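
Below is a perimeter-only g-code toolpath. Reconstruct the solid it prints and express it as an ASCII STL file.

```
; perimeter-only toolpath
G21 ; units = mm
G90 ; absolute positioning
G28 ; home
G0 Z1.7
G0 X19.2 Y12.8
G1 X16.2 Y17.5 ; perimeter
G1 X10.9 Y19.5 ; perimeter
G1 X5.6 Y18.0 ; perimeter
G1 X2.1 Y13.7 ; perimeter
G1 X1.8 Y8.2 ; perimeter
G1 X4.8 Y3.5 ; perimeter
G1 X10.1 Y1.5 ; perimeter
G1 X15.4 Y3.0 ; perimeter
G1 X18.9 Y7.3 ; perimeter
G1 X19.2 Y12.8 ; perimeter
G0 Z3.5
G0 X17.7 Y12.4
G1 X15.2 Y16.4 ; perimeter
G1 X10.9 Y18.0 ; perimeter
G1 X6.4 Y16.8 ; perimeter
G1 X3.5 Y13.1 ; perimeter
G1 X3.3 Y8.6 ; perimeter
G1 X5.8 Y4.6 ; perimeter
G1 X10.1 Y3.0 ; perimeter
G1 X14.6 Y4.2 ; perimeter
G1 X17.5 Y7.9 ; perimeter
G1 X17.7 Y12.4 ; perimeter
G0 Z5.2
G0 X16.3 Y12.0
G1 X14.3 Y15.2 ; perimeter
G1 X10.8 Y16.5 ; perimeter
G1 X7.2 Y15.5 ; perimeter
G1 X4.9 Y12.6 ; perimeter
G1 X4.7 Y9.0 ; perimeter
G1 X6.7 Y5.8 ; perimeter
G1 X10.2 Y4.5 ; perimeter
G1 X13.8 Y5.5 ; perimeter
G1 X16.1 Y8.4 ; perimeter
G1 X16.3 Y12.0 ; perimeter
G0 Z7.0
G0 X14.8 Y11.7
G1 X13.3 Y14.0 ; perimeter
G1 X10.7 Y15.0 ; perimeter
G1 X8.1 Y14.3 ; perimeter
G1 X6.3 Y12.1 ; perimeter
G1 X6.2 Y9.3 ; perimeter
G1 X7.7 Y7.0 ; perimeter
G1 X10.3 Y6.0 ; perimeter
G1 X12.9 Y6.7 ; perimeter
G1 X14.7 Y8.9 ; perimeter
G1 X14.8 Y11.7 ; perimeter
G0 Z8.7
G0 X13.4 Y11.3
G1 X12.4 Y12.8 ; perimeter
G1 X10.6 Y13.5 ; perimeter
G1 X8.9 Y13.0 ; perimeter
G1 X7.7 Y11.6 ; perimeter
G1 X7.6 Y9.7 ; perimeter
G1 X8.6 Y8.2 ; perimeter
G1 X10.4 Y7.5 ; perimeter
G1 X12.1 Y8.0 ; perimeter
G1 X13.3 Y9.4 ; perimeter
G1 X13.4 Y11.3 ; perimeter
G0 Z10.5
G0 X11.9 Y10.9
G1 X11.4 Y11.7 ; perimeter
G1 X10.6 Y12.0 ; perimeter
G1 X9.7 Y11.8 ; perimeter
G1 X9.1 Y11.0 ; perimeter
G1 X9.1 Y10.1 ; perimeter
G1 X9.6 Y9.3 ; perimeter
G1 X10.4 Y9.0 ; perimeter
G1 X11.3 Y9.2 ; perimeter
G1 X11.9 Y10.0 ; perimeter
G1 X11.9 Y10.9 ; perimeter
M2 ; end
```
solid part
  facet normal 0.0000 0.0000 -1.0000
    outer loop
      vertex 11.0 21.0 0.0
      vertex 17.1 18.7 0.0
      vertex 20.6 13.2 0.0
    endloop
  endfacet
  facet normal 0.0000 0.0000 -1.0000
    outer loop
      vertex 4.8 19.3 0.0
      vertex 11.0 21.0 0.0
      vertex 20.6 13.2 0.0
    endloop
  endfacet
  facet normal 0.0000 0.0000 -1.0000
    outer loop
      vertex 0.7 14.2 0.0
      vertex 4.8 19.3 0.0
      vertex 20.6 13.2 0.0
    endloop
  endfacet
  facet normal 0.0000 0.0000 -1.0000
    outer loop
      vertex 0.4 7.8 0.0
      vertex 0.7 14.2 0.0
      vertex 20.6 13.2 0.0
    endloop
  endfacet
  facet normal 0.0000 0.0000 -1.0000
    outer loop
      vertex 3.9 2.3 0.0
      vertex 0.4 7.8 0.0
      vertex 20.6 13.2 0.0
    endloop
  endfacet
  facet normal 0.0000 0.0000 -1.0000
    outer loop
      vertex 10.0 0.0 0.0
      vertex 3.9 2.3 0.0
      vertex 20.6 13.2 0.0
    endloop
  endfacet
  facet normal 0.0000 0.0000 -1.0000
    outer loop
      vertex 16.2 1.7 0.0
      vertex 10.0 0.0 0.0
      vertex 20.6 13.2 0.0
    endloop
  endfacet
  facet normal 0.0000 0.0000 -1.0000
    outer loop
      vertex 20.3 6.8 0.0
      vertex 16.2 1.7 0.0
      vertex 20.6 13.2 0.0
    endloop
  endfacet
  facet normal 0.6533 0.4157 0.6328
    outer loop
      vertex 20.6 13.2 0.0
      vertex 17.1 18.7 0.0
      vertex 10.5 10.5 12.2
    endloop
  endfacet
  facet normal 0.2728 0.7236 0.6340
    outer loop
      vertex 17.1 18.7 0.0
      vertex 11.0 21.0 0.0
      vertex 10.5 10.5 12.2
    endloop
  endfacet
  facet normal -0.2046 0.7460 0.6337
    outer loop
      vertex 11.0 21.0 0.0
      vertex 4.8 19.3 0.0
      vertex 10.5 10.5 12.2
    endloop
  endfacet
  facet normal -0.6038 0.4854 0.6323
    outer loop
      vertex 4.8 19.3 0.0
      vertex 0.7 14.2 0.0
      vertex 10.5 10.5 12.2
    endloop
  endfacet
  facet normal -0.7737 0.0363 0.6325
    outer loop
      vertex 0.7 14.2 0.0
      vertex 0.4 7.8 0.0
      vertex 10.5 10.5 12.2
    endloop
  endfacet
  facet normal -0.6533 -0.4157 0.6328
    outer loop
      vertex 0.4 7.8 0.0
      vertex 3.9 2.3 0.0
      vertex 10.5 10.5 12.2
    endloop
  endfacet
  facet normal -0.2728 -0.7236 0.6340
    outer loop
      vertex 3.9 2.3 0.0
      vertex 10.0 0.0 0.0
      vertex 10.5 10.5 12.2
    endloop
  endfacet
  facet normal 0.2046 -0.7460 0.6337
    outer loop
      vertex 10.0 0.0 0.0
      vertex 16.2 1.7 0.0
      vertex 10.5 10.5 12.2
    endloop
  endfacet
  facet normal 0.6038 -0.4854 0.6323
    outer loop
      vertex 16.2 1.7 0.0
      vertex 20.3 6.8 0.0
      vertex 10.5 10.5 12.2
    endloop
  endfacet
  facet normal 0.7737 -0.0363 0.6325
    outer loop
      vertex 20.3 6.8 0.0
      vertex 20.6 13.2 0.0
      vertex 10.5 10.5 12.2
    endloop
  endfacet
endsolid part

The G0 Z moves step by Δz≈1.7 mm. The G1 loops shrink linearly with z, so the solid tapers from its base footprint up to z≈12.2. Closing with a flat bottom cap and the tapered top and triangulating gives 18 facets — a regular 10-sided pyramid, base circumscribed radius ≈ 10.5 mm, apex at z ≈ 12.2 mm.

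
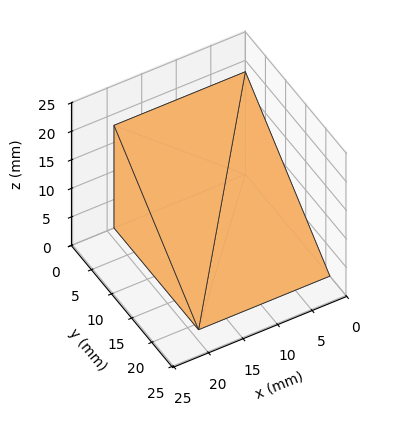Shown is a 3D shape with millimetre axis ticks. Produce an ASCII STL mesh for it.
Reading the render: the shape is a wedge (ramp): 19 × 21 mm base, rising to 18 mm along the y=0 edge and sloping linearly to z=0 at y=21 (dimensions read to the nearest mm from the axis ticks). For the STL, each face is triangulated and given an outward normal.

solid part
  facet normal 0.0000 0.0000 -1.0000
    outer loop
      vertex 19.0 21.0 0.0
      vertex 19.0 0.0 0.0
      vertex 0.0 0.0 0.0
    endloop
  endfacet
  facet normal 0.0000 0.0000 -1.0000
    outer loop
      vertex 0.0 21.0 0.0
      vertex 19.0 21.0 0.0
      vertex 0.0 0.0 0.0
    endloop
  endfacet
  facet normal 0.0000 -1.0000 0.0000
    outer loop
      vertex 0.0 0.0 0.0
      vertex 19.0 0.0 0.0
      vertex 19.0 0.0 18.0
    endloop
  endfacet
  facet normal 0.0000 -1.0000 0.0000
    outer loop
      vertex 0.0 0.0 0.0
      vertex 19.0 0.0 18.0
      vertex 0.0 0.0 18.0
    endloop
  endfacet
  facet normal 0.0000 0.6508 0.7593
    outer loop
      vertex 0.0 0.0 18.0
      vertex 19.0 0.0 18.0
      vertex 19.0 21.0 0.0
    endloop
  endfacet
  facet normal 0.0000 0.6508 0.7593
    outer loop
      vertex 0.0 0.0 18.0
      vertex 19.0 21.0 0.0
      vertex 0.0 21.0 0.0
    endloop
  endfacet
  facet normal -1.0000 0.0000 0.0000
    outer loop
      vertex 0.0 0.0 18.0
      vertex 0.0 21.0 0.0
      vertex 0.0 0.0 0.0
    endloop
  endfacet
  facet normal 1.0000 0.0000 0.0000
    outer loop
      vertex 19.0 0.0 0.0
      vertex 19.0 21.0 0.0
      vertex 19.0 0.0 18.0
    endloop
  endfacet
endsolid part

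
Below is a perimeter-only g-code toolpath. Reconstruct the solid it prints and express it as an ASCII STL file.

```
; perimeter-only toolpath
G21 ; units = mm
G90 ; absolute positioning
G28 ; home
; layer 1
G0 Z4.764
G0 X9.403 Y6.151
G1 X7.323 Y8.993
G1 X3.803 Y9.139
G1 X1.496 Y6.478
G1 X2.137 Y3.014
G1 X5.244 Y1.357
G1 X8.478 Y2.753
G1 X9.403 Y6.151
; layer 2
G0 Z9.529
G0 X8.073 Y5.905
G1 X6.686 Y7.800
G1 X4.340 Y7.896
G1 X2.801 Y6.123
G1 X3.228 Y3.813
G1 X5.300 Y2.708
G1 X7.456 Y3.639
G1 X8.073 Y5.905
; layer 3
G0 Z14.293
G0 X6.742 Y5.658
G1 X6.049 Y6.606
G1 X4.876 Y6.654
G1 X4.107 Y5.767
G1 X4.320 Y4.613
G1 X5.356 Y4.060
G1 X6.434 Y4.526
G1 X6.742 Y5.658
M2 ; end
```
solid part
  facet normal 0.0000 0.0000 -1.0000
    outer loop
      vertex 3.267 10.381 0.000
      vertex 7.960 10.187 0.000
      vertex 10.734 6.397 0.000
    endloop
  endfacet
  facet normal 0.0000 0.0000 -1.0000
    outer loop
      vertex 0.190 6.833 0.000
      vertex 3.267 10.381 0.000
      vertex 10.734 6.397 0.000
    endloop
  endfacet
  facet normal 0.0000 0.0000 -1.0000
    outer loop
      vertex 1.045 2.215 0.000
      vertex 0.190 6.833 0.000
      vertex 10.734 6.397 0.000
    endloop
  endfacet
  facet normal 0.0000 0.0000 -1.0000
    outer loop
      vertex 5.188 0.005 0.000
      vertex 1.045 2.215 0.000
      vertex 10.734 6.397 0.000
    endloop
  endfacet
  facet normal 0.0000 0.0000 -1.0000
    outer loop
      vertex 9.500 1.866 0.000
      vertex 5.188 0.005 0.000
      vertex 10.734 6.397 0.000
    endloop
  endfacet
  facet normal 0.7818 0.5722 0.2479
    outer loop
      vertex 10.734 6.397 0.000
      vertex 7.960 10.187 0.000
      vertex 5.412 5.412 19.058
    endloop
  endfacet
  facet normal 0.0400 0.9680 0.2479
    outer loop
      vertex 7.960 10.187 0.000
      vertex 3.267 10.381 0.000
      vertex 5.412 5.412 19.058
    endloop
  endfacet
  facet normal -0.7319 0.6347 0.2479
    outer loop
      vertex 3.267 10.381 0.000
      vertex 0.190 6.833 0.000
      vertex 5.412 5.412 19.058
    endloop
  endfacet
  facet normal -0.9526 -0.1764 0.2479
    outer loop
      vertex 0.190 6.833 0.000
      vertex 1.045 2.215 0.000
      vertex 5.412 5.412 19.058
    endloop
  endfacet
  facet normal -0.4560 -0.8548 0.2479
    outer loop
      vertex 1.045 2.215 0.000
      vertex 5.188 0.005 0.000
      vertex 5.412 5.412 19.058
    endloop
  endfacet
  facet normal 0.3839 -0.8895 0.2478
    outer loop
      vertex 5.188 0.005 0.000
      vertex 9.500 1.866 0.000
      vertex 5.412 5.412 19.058
    endloop
  endfacet
  facet normal 0.9347 -0.2546 0.2479
    outer loop
      vertex 9.500 1.866 0.000
      vertex 10.734 6.397 0.000
      vertex 5.412 5.412 19.058
    endloop
  endfacet
endsolid part

The G0 Z moves step by Δz≈4.764 mm. The G1 loops shrink linearly with z, so the solid tapers from its base footprint up to z≈19.1. Closing with a flat bottom cap and the tapered top and triangulating gives 12 facets — a regular 7-sided pyramid, base circumscribed radius ≈ 5.41 mm, apex at z ≈ 19.1 mm.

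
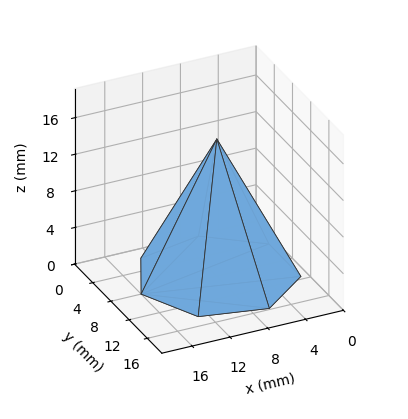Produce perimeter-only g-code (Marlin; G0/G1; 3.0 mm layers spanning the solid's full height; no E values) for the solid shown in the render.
Reading the render: the shape is a regular 7-sided pyramid, base circumscribed radius ≈ 8 mm, apex at z ≈ 15 mm (dimensions read to the nearest mm from the axis ticks). For the g-code, the solid's height is divided into equal slices at the stated Δz and each level perimeter traced with G1 moves after a G0 lift.

; perimeter-only toolpath
G21 ; units = mm
G90 ; absolute positioning
G28 ; home
; layer 1
G0 Z3.0
G0 X14.4 Y8.0
G1 X12.0 Y13.0
G1 X6.6 Y14.2
G1 X2.2 Y10.8
G1 X2.2 Y5.2
G1 X6.6 Y1.8
G1 X12.0 Y3.0
G1 X14.4 Y8.0
; layer 2
G0 Z6.0
G0 X12.8 Y8.0
G1 X11.0 Y11.8
G1 X6.9 Y12.7
G1 X3.7 Y10.1
G1 X3.7 Y5.9
G1 X6.9 Y3.3
G1 X11.0 Y4.2
G1 X12.8 Y8.0
; layer 3
G0 Z9.0
G0 X11.2 Y8.0
G1 X10.0 Y10.5
G1 X7.3 Y11.1
G1 X5.1 Y9.4
G1 X5.1 Y6.6
G1 X7.3 Y4.9
G1 X10.0 Y5.5
G1 X11.2 Y8.0
; layer 4
G0 Z12.0
G0 X9.6 Y8.0
G1 X9.0 Y9.3
G1 X7.6 Y9.6
G1 X6.6 Y8.7
G1 X6.6 Y7.3
G1 X7.6 Y6.4
G1 X9.0 Y6.7
G1 X9.6 Y8.0
M2 ; end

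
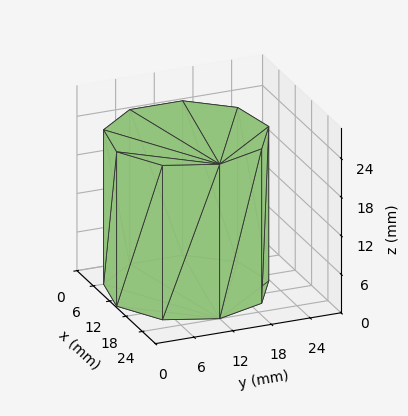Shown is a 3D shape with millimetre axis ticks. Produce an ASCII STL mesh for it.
Reading the render: the shape is a regular 9-sided prism (a cylinder approximated with 9 flat sides), circumscribed radius ≈ 12 mm, height ≈ 24 mm (dimensions read to the nearest mm from the axis ticks). For the STL, each face is triangulated and given an outward normal.

solid part
  facet normal 0.0000 0.0000 -1.0000
    outer loop
      vertex 14.1 23.8 0.0
      vertex 21.2 19.7 0.0
      vertex 24.0 12.0 0.0
    endloop
  endfacet
  facet normal 0.0000 0.0000 -1.0000
    outer loop
      vertex 6.0 22.4 0.0
      vertex 14.1 23.8 0.0
      vertex 24.0 12.0 0.0
    endloop
  endfacet
  facet normal 0.0000 0.0000 -1.0000
    outer loop
      vertex 0.7 16.1 0.0
      vertex 6.0 22.4 0.0
      vertex 24.0 12.0 0.0
    endloop
  endfacet
  facet normal 0.0000 0.0000 -1.0000
    outer loop
      vertex 0.7 7.9 0.0
      vertex 0.7 16.1 0.0
      vertex 24.0 12.0 0.0
    endloop
  endfacet
  facet normal 0.0000 0.0000 -1.0000
    outer loop
      vertex 6.0 1.6 0.0
      vertex 0.7 7.9 0.0
      vertex 24.0 12.0 0.0
    endloop
  endfacet
  facet normal 0.0000 0.0000 -1.0000
    outer loop
      vertex 14.1 0.2 0.0
      vertex 6.0 1.6 0.0
      vertex 24.0 12.0 0.0
    endloop
  endfacet
  facet normal 0.0000 0.0000 -1.0000
    outer loop
      vertex 21.2 4.3 0.0
      vertex 14.1 0.2 0.0
      vertex 24.0 12.0 0.0
    endloop
  endfacet
  facet normal 0.0000 0.0000 1.0000
    outer loop
      vertex 24.0 12.0 24.0
      vertex 21.2 19.7 24.0
      vertex 14.1 23.8 24.0
    endloop
  endfacet
  facet normal 0.0000 0.0000 1.0000
    outer loop
      vertex 24.0 12.0 24.0
      vertex 14.1 23.8 24.0
      vertex 6.0 22.4 24.0
    endloop
  endfacet
  facet normal 0.0000 0.0000 1.0000
    outer loop
      vertex 24.0 12.0 24.0
      vertex 6.0 22.4 24.0
      vertex 0.7 16.1 24.0
    endloop
  endfacet
  facet normal 0.0000 0.0000 1.0000
    outer loop
      vertex 24.0 12.0 24.0
      vertex 0.7 16.1 24.0
      vertex 0.7 7.9 24.0
    endloop
  endfacet
  facet normal 0.0000 0.0000 1.0000
    outer loop
      vertex 24.0 12.0 24.0
      vertex 0.7 7.9 24.0
      vertex 6.0 1.6 24.0
    endloop
  endfacet
  facet normal 0.0000 0.0000 1.0000
    outer loop
      vertex 24.0 12.0 24.0
      vertex 6.0 1.6 24.0
      vertex 14.1 0.2 24.0
    endloop
  endfacet
  facet normal 0.0000 0.0000 1.0000
    outer loop
      vertex 24.0 12.0 24.0
      vertex 14.1 0.2 24.0
      vertex 21.2 4.3 24.0
    endloop
  endfacet
  facet normal 0.9398 0.3417 0.0000
    outer loop
      vertex 24.0 12.0 0.0
      vertex 21.2 19.7 0.0
      vertex 21.2 19.7 24.0
    endloop
  endfacet
  facet normal 0.9398 0.3417 0.0000
    outer loop
      vertex 24.0 12.0 0.0
      vertex 21.2 19.7 24.0
      vertex 24.0 12.0 24.0
    endloop
  endfacet
  facet normal 0.5001 0.8660 0.0000
    outer loop
      vertex 21.2 19.7 0.0
      vertex 14.1 23.8 0.0
      vertex 14.1 23.8 24.0
    endloop
  endfacet
  facet normal 0.5001 0.8660 0.0000
    outer loop
      vertex 21.2 19.7 0.0
      vertex 14.1 23.8 24.0
      vertex 21.2 19.7 24.0
    endloop
  endfacet
  facet normal -0.1703 0.9854 0.0000
    outer loop
      vertex 14.1 23.8 0.0
      vertex 6.0 22.4 0.0
      vertex 6.0 22.4 24.0
    endloop
  endfacet
  facet normal -0.1703 0.9854 0.0000
    outer loop
      vertex 14.1 23.8 0.0
      vertex 6.0 22.4 24.0
      vertex 14.1 23.8 24.0
    endloop
  endfacet
  facet normal -0.7652 0.6438 0.0000
    outer loop
      vertex 6.0 22.4 0.0
      vertex 0.7 16.1 0.0
      vertex 0.7 16.1 24.0
    endloop
  endfacet
  facet normal -0.7652 0.6438 0.0000
    outer loop
      vertex 6.0 22.4 0.0
      vertex 0.7 16.1 24.0
      vertex 6.0 22.4 24.0
    endloop
  endfacet
  facet normal -1.0000 0.0000 0.0000
    outer loop
      vertex 0.7 16.1 0.0
      vertex 0.7 7.9 0.0
      vertex 0.7 7.9 24.0
    endloop
  endfacet
  facet normal -1.0000 0.0000 0.0000
    outer loop
      vertex 0.7 16.1 0.0
      vertex 0.7 7.9 24.0
      vertex 0.7 16.1 24.0
    endloop
  endfacet
  facet normal -0.7652 -0.6438 0.0000
    outer loop
      vertex 0.7 7.9 0.0
      vertex 6.0 1.6 0.0
      vertex 6.0 1.6 24.0
    endloop
  endfacet
  facet normal -0.7652 -0.6438 0.0000
    outer loop
      vertex 0.7 7.9 0.0
      vertex 6.0 1.6 24.0
      vertex 0.7 7.9 24.0
    endloop
  endfacet
  facet normal -0.1703 -0.9854 0.0000
    outer loop
      vertex 6.0 1.6 0.0
      vertex 14.1 0.2 0.0
      vertex 14.1 0.2 24.0
    endloop
  endfacet
  facet normal -0.1703 -0.9854 0.0000
    outer loop
      vertex 6.0 1.6 0.0
      vertex 14.1 0.2 24.0
      vertex 6.0 1.6 24.0
    endloop
  endfacet
  facet normal 0.5001 -0.8660 0.0000
    outer loop
      vertex 14.1 0.2 0.0
      vertex 21.2 4.3 0.0
      vertex 21.2 4.3 24.0
    endloop
  endfacet
  facet normal 0.5001 -0.8660 0.0000
    outer loop
      vertex 14.1 0.2 0.0
      vertex 21.2 4.3 24.0
      vertex 14.1 0.2 24.0
    endloop
  endfacet
  facet normal 0.9398 -0.3417 0.0000
    outer loop
      vertex 21.2 4.3 0.0
      vertex 24.0 12.0 0.0
      vertex 24.0 12.0 24.0
    endloop
  endfacet
  facet normal 0.9398 -0.3417 0.0000
    outer loop
      vertex 21.2 4.3 0.0
      vertex 24.0 12.0 24.0
      vertex 21.2 4.3 24.0
    endloop
  endfacet
endsolid part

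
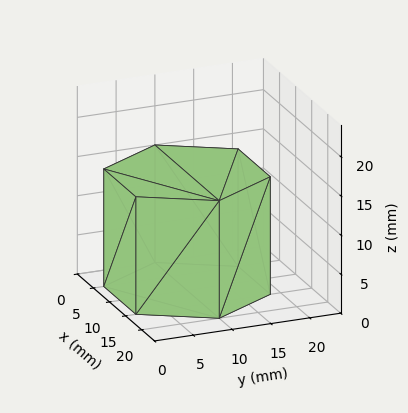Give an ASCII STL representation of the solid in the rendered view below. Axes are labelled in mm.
Reading the render: the shape is a regular 6-sided prism (a cylinder approximated with 6 flat sides), circumscribed radius ≈ 10 mm, height ≈ 15 mm (dimensions read to the nearest mm from the axis ticks). For the STL, each face is triangulated and given an outward normal.

solid part
  facet normal 0.0000 0.0000 -1.0000
    outer loop
      vertex 5.00 18.66 0.00
      vertex 15.00 18.66 0.00
      vertex 20.00 10.00 0.00
    endloop
  endfacet
  facet normal 0.0000 0.0000 -1.0000
    outer loop
      vertex 0.00 10.00 0.00
      vertex 5.00 18.66 0.00
      vertex 20.00 10.00 0.00
    endloop
  endfacet
  facet normal 0.0000 0.0000 -1.0000
    outer loop
      vertex 5.00 1.34 0.00
      vertex 0.00 10.00 0.00
      vertex 20.00 10.00 0.00
    endloop
  endfacet
  facet normal 0.0000 0.0000 -1.0000
    outer loop
      vertex 15.00 1.34 0.00
      vertex 5.00 1.34 0.00
      vertex 20.00 10.00 0.00
    endloop
  endfacet
  facet normal 0.0000 0.0000 1.0000
    outer loop
      vertex 20.00 10.00 15.00
      vertex 15.00 18.66 15.00
      vertex 5.00 18.66 15.00
    endloop
  endfacet
  facet normal 0.0000 0.0000 1.0000
    outer loop
      vertex 20.00 10.00 15.00
      vertex 5.00 18.66 15.00
      vertex 0.00 10.00 15.00
    endloop
  endfacet
  facet normal 0.0000 0.0000 1.0000
    outer loop
      vertex 20.00 10.00 15.00
      vertex 0.00 10.00 15.00
      vertex 5.00 1.34 15.00
    endloop
  endfacet
  facet normal 0.0000 0.0000 1.0000
    outer loop
      vertex 20.00 10.00 15.00
      vertex 5.00 1.34 15.00
      vertex 15.00 1.34 15.00
    endloop
  endfacet
  facet normal 0.8660 0.5000 0.0000
    outer loop
      vertex 20.00 10.00 0.00
      vertex 15.00 18.66 0.00
      vertex 15.00 18.66 15.00
    endloop
  endfacet
  facet normal 0.8660 0.5000 0.0000
    outer loop
      vertex 20.00 10.00 0.00
      vertex 15.00 18.66 15.00
      vertex 20.00 10.00 15.00
    endloop
  endfacet
  facet normal 0.0000 1.0000 0.0000
    outer loop
      vertex 15.00 18.66 0.00
      vertex 5.00 18.66 0.00
      vertex 5.00 18.66 15.00
    endloop
  endfacet
  facet normal 0.0000 1.0000 0.0000
    outer loop
      vertex 15.00 18.66 0.00
      vertex 5.00 18.66 15.00
      vertex 15.00 18.66 15.00
    endloop
  endfacet
  facet normal -0.8660 0.5000 0.0000
    outer loop
      vertex 5.00 18.66 0.00
      vertex 0.00 10.00 0.00
      vertex 0.00 10.00 15.00
    endloop
  endfacet
  facet normal -0.8660 0.5000 0.0000
    outer loop
      vertex 5.00 18.66 0.00
      vertex 0.00 10.00 15.00
      vertex 5.00 18.66 15.00
    endloop
  endfacet
  facet normal -0.8660 -0.5000 0.0000
    outer loop
      vertex 0.00 10.00 0.00
      vertex 5.00 1.34 0.00
      vertex 5.00 1.34 15.00
    endloop
  endfacet
  facet normal -0.8660 -0.5000 0.0000
    outer loop
      vertex 0.00 10.00 0.00
      vertex 5.00 1.34 15.00
      vertex 0.00 10.00 15.00
    endloop
  endfacet
  facet normal 0.0000 -1.0000 0.0000
    outer loop
      vertex 5.00 1.34 0.00
      vertex 15.00 1.34 0.00
      vertex 15.00 1.34 15.00
    endloop
  endfacet
  facet normal 0.0000 -1.0000 0.0000
    outer loop
      vertex 5.00 1.34 0.00
      vertex 15.00 1.34 15.00
      vertex 5.00 1.34 15.00
    endloop
  endfacet
  facet normal 0.8660 -0.5000 0.0000
    outer loop
      vertex 15.00 1.34 0.00
      vertex 20.00 10.00 0.00
      vertex 20.00 10.00 15.00
    endloop
  endfacet
  facet normal 0.8660 -0.5000 0.0000
    outer loop
      vertex 15.00 1.34 0.00
      vertex 20.00 10.00 15.00
      vertex 15.00 1.34 15.00
    endloop
  endfacet
endsolid part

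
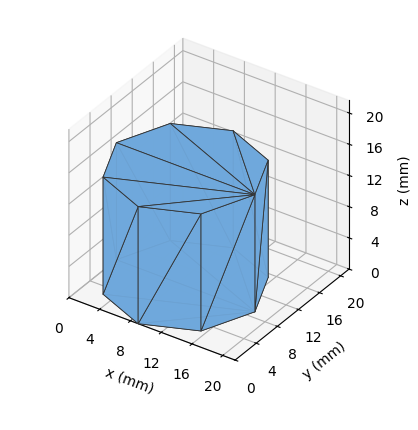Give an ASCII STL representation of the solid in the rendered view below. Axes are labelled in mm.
Reading the render: the shape is a regular 8-sided prism (a cylinder approximated with 8 flat sides), circumscribed radius ≈ 9 mm, height ≈ 15 mm (dimensions read to the nearest mm from the axis ticks). For the STL, each face is triangulated and given an outward normal.

solid part
  facet normal 0.0000 0.0000 -1.0000
    outer loop
      vertex 9.000 18.000 0.000
      vertex 15.364 15.364 0.000
      vertex 18.000 9.000 0.000
    endloop
  endfacet
  facet normal 0.0000 0.0000 -1.0000
    outer loop
      vertex 2.636 15.364 0.000
      vertex 9.000 18.000 0.000
      vertex 18.000 9.000 0.000
    endloop
  endfacet
  facet normal 0.0000 0.0000 -1.0000
    outer loop
      vertex 0.000 9.000 0.000
      vertex 2.636 15.364 0.000
      vertex 18.000 9.000 0.000
    endloop
  endfacet
  facet normal 0.0000 0.0000 -1.0000
    outer loop
      vertex 2.636 2.636 0.000
      vertex 0.000 9.000 0.000
      vertex 18.000 9.000 0.000
    endloop
  endfacet
  facet normal 0.0000 0.0000 -1.0000
    outer loop
      vertex 9.000 0.000 0.000
      vertex 2.636 2.636 0.000
      vertex 18.000 9.000 0.000
    endloop
  endfacet
  facet normal 0.0000 0.0000 -1.0000
    outer loop
      vertex 15.364 2.636 0.000
      vertex 9.000 0.000 0.000
      vertex 18.000 9.000 0.000
    endloop
  endfacet
  facet normal 0.0000 0.0000 1.0000
    outer loop
      vertex 18.000 9.000 15.000
      vertex 15.364 15.364 15.000
      vertex 9.000 18.000 15.000
    endloop
  endfacet
  facet normal 0.0000 0.0000 1.0000
    outer loop
      vertex 18.000 9.000 15.000
      vertex 9.000 18.000 15.000
      vertex 2.636 15.364 15.000
    endloop
  endfacet
  facet normal 0.0000 0.0000 1.0000
    outer loop
      vertex 18.000 9.000 15.000
      vertex 2.636 15.364 15.000
      vertex 0.000 9.000 15.000
    endloop
  endfacet
  facet normal 0.0000 0.0000 1.0000
    outer loop
      vertex 18.000 9.000 15.000
      vertex 0.000 9.000 15.000
      vertex 2.636 2.636 15.000
    endloop
  endfacet
  facet normal 0.0000 0.0000 1.0000
    outer loop
      vertex 18.000 9.000 15.000
      vertex 2.636 2.636 15.000
      vertex 9.000 0.000 15.000
    endloop
  endfacet
  facet normal 0.0000 0.0000 1.0000
    outer loop
      vertex 18.000 9.000 15.000
      vertex 9.000 0.000 15.000
      vertex 15.364 2.636 15.000
    endloop
  endfacet
  facet normal 0.9239 0.3827 0.0000
    outer loop
      vertex 18.000 9.000 0.000
      vertex 15.364 15.364 0.000
      vertex 15.364 15.364 15.000
    endloop
  endfacet
  facet normal 0.9239 0.3827 0.0000
    outer loop
      vertex 18.000 9.000 0.000
      vertex 15.364 15.364 15.000
      vertex 18.000 9.000 15.000
    endloop
  endfacet
  facet normal 0.3827 0.9239 0.0000
    outer loop
      vertex 15.364 15.364 0.000
      vertex 9.000 18.000 0.000
      vertex 9.000 18.000 15.000
    endloop
  endfacet
  facet normal 0.3827 0.9239 0.0000
    outer loop
      vertex 15.364 15.364 0.000
      vertex 9.000 18.000 15.000
      vertex 15.364 15.364 15.000
    endloop
  endfacet
  facet normal -0.3827 0.9239 0.0000
    outer loop
      vertex 9.000 18.000 0.000
      vertex 2.636 15.364 0.000
      vertex 2.636 15.364 15.000
    endloop
  endfacet
  facet normal -0.3827 0.9239 0.0000
    outer loop
      vertex 9.000 18.000 0.000
      vertex 2.636 15.364 15.000
      vertex 9.000 18.000 15.000
    endloop
  endfacet
  facet normal -0.9239 0.3827 0.0000
    outer loop
      vertex 2.636 15.364 0.000
      vertex 0.000 9.000 0.000
      vertex 0.000 9.000 15.000
    endloop
  endfacet
  facet normal -0.9239 0.3827 0.0000
    outer loop
      vertex 2.636 15.364 0.000
      vertex 0.000 9.000 15.000
      vertex 2.636 15.364 15.000
    endloop
  endfacet
  facet normal -0.9239 -0.3827 0.0000
    outer loop
      vertex 0.000 9.000 0.000
      vertex 2.636 2.636 0.000
      vertex 2.636 2.636 15.000
    endloop
  endfacet
  facet normal -0.9239 -0.3827 0.0000
    outer loop
      vertex 0.000 9.000 0.000
      vertex 2.636 2.636 15.000
      vertex 0.000 9.000 15.000
    endloop
  endfacet
  facet normal -0.3827 -0.9239 0.0000
    outer loop
      vertex 2.636 2.636 0.000
      vertex 9.000 0.000 0.000
      vertex 9.000 0.000 15.000
    endloop
  endfacet
  facet normal -0.3827 -0.9239 0.0000
    outer loop
      vertex 2.636 2.636 0.000
      vertex 9.000 0.000 15.000
      vertex 2.636 2.636 15.000
    endloop
  endfacet
  facet normal 0.3827 -0.9239 0.0000
    outer loop
      vertex 9.000 0.000 0.000
      vertex 15.364 2.636 0.000
      vertex 15.364 2.636 15.000
    endloop
  endfacet
  facet normal 0.3827 -0.9239 0.0000
    outer loop
      vertex 9.000 0.000 0.000
      vertex 15.364 2.636 15.000
      vertex 9.000 0.000 15.000
    endloop
  endfacet
  facet normal 0.9239 -0.3827 0.0000
    outer loop
      vertex 15.364 2.636 0.000
      vertex 18.000 9.000 0.000
      vertex 18.000 9.000 15.000
    endloop
  endfacet
  facet normal 0.9239 -0.3827 0.0000
    outer loop
      vertex 15.364 2.636 0.000
      vertex 18.000 9.000 15.000
      vertex 15.364 2.636 15.000
    endloop
  endfacet
endsolid part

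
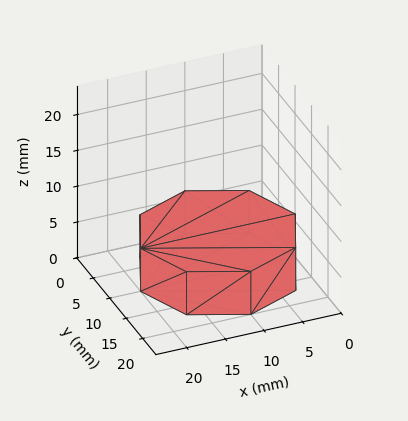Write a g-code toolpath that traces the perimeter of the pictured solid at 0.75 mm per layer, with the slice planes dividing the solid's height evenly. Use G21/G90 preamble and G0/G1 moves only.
Reading the render: the shape is a regular 8-sided prism (a cylinder approximated with 8 flat sides), circumscribed radius ≈ 10 mm, height ≈ 6 mm (dimensions read to the nearest mm from the axis ticks). For the g-code, the solid's height is divided into equal slices at the stated Δz and each level perimeter traced with G1 moves after a G0 lift.

; perimeter-only toolpath
G21 ; units = mm
G90 ; absolute positioning
G28 ; home
; layer 1
G0 Z0.75
G0 X20.00 Y10.00
G1 X17.07 Y17.07
G1 X10.00 Y20.00
G1 X2.93 Y17.07
G1 X0.00 Y10.00
G1 X2.93 Y2.93
G1 X10.00 Y0.00
G1 X17.07 Y2.93
G1 X20.00 Y10.00
; layer 2
G0 Z1.50
G0 X20.00 Y10.00
G1 X17.07 Y17.07
G1 X10.00 Y20.00
G1 X2.93 Y17.07
G1 X0.00 Y10.00
G1 X2.93 Y2.93
G1 X10.00 Y0.00
G1 X17.07 Y2.93
G1 X20.00 Y10.00
; layer 3
G0 Z2.25
G0 X20.00 Y10.00
G1 X17.07 Y17.07
G1 X10.00 Y20.00
G1 X2.93 Y17.07
G1 X0.00 Y10.00
G1 X2.93 Y2.93
G1 X10.00 Y0.00
G1 X17.07 Y2.93
G1 X20.00 Y10.00
; layer 4
G0 Z3.00
G0 X20.00 Y10.00
G1 X17.07 Y17.07
G1 X10.00 Y20.00
G1 X2.93 Y17.07
G1 X0.00 Y10.00
G1 X2.93 Y2.93
G1 X10.00 Y0.00
G1 X17.07 Y2.93
G1 X20.00 Y10.00
; layer 5
G0 Z3.75
G0 X20.00 Y10.00
G1 X17.07 Y17.07
G1 X10.00 Y20.00
G1 X2.93 Y17.07
G1 X0.00 Y10.00
G1 X2.93 Y2.93
G1 X10.00 Y0.00
G1 X17.07 Y2.93
G1 X20.00 Y10.00
; layer 6
G0 Z4.50
G0 X20.00 Y10.00
G1 X17.07 Y17.07
G1 X10.00 Y20.00
G1 X2.93 Y17.07
G1 X0.00 Y10.00
G1 X2.93 Y2.93
G1 X10.00 Y0.00
G1 X17.07 Y2.93
G1 X20.00 Y10.00
; layer 7
G0 Z5.25
G0 X20.00 Y10.00
G1 X17.07 Y17.07
G1 X10.00 Y20.00
G1 X2.93 Y17.07
G1 X0.00 Y10.00
G1 X2.93 Y2.93
G1 X10.00 Y0.00
G1 X17.07 Y2.93
G1 X20.00 Y10.00
; layer 8
G0 Z6.00
G0 X20.00 Y10.00
G1 X17.07 Y17.07
G1 X10.00 Y20.00
G1 X2.93 Y17.07
G1 X0.00 Y10.00
G1 X2.93 Y2.93
G1 X10.00 Y0.00
G1 X17.07 Y2.93
G1 X20.00 Y10.00
M2 ; end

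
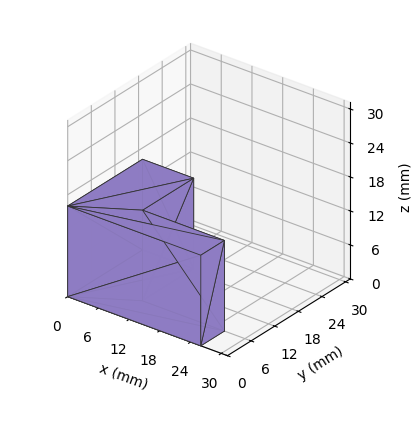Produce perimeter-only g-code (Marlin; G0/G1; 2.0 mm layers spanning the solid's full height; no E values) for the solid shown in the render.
Reading the render: the shape is an L-shaped prism: outer 26 × 19 mm, arm thicknesses ≈ 6 mm (horizontal) and 10 mm (vertical), extruded 16 mm in z (dimensions read to the nearest mm from the axis ticks). For the g-code, the solid's height is divided into equal slices at the stated Δz and each level perimeter traced with G1 moves after a G0 lift.

; perimeter-only toolpath
G21 ; units = mm
G90 ; absolute positioning
G28 ; home
; layer 1
G0 Z2.0
G0 X0.0 Y0.0
G1 X26.0 Y0.0
G1 X26.0 Y6.0
G1 X10.0 Y6.0
G1 X10.0 Y19.0
G1 X0.0 Y19.0
G1 X0.0 Y0.0
; layer 2
G0 Z4.0
G0 X0.0 Y0.0
G1 X26.0 Y0.0
G1 X26.0 Y6.0
G1 X10.0 Y6.0
G1 X10.0 Y19.0
G1 X0.0 Y19.0
G1 X0.0 Y0.0
; layer 3
G0 Z6.0
G0 X0.0 Y0.0
G1 X26.0 Y0.0
G1 X26.0 Y6.0
G1 X10.0 Y6.0
G1 X10.0 Y19.0
G1 X0.0 Y19.0
G1 X0.0 Y0.0
; layer 4
G0 Z8.0
G0 X0.0 Y0.0
G1 X26.0 Y0.0
G1 X26.0 Y6.0
G1 X10.0 Y6.0
G1 X10.0 Y19.0
G1 X0.0 Y19.0
G1 X0.0 Y0.0
; layer 5
G0 Z10.0
G0 X0.0 Y0.0
G1 X26.0 Y0.0
G1 X26.0 Y6.0
G1 X10.0 Y6.0
G1 X10.0 Y19.0
G1 X0.0 Y19.0
G1 X0.0 Y0.0
; layer 6
G0 Z12.0
G0 X0.0 Y0.0
G1 X26.0 Y0.0
G1 X26.0 Y6.0
G1 X10.0 Y6.0
G1 X10.0 Y19.0
G1 X0.0 Y19.0
G1 X0.0 Y0.0
; layer 7
G0 Z14.0
G0 X0.0 Y0.0
G1 X26.0 Y0.0
G1 X26.0 Y6.0
G1 X10.0 Y6.0
G1 X10.0 Y19.0
G1 X0.0 Y19.0
G1 X0.0 Y0.0
; layer 8
G0 Z16.0
G0 X0.0 Y0.0
G1 X26.0 Y0.0
G1 X26.0 Y6.0
G1 X10.0 Y6.0
G1 X10.0 Y19.0
G1 X0.0 Y19.0
G1 X0.0 Y0.0
M2 ; end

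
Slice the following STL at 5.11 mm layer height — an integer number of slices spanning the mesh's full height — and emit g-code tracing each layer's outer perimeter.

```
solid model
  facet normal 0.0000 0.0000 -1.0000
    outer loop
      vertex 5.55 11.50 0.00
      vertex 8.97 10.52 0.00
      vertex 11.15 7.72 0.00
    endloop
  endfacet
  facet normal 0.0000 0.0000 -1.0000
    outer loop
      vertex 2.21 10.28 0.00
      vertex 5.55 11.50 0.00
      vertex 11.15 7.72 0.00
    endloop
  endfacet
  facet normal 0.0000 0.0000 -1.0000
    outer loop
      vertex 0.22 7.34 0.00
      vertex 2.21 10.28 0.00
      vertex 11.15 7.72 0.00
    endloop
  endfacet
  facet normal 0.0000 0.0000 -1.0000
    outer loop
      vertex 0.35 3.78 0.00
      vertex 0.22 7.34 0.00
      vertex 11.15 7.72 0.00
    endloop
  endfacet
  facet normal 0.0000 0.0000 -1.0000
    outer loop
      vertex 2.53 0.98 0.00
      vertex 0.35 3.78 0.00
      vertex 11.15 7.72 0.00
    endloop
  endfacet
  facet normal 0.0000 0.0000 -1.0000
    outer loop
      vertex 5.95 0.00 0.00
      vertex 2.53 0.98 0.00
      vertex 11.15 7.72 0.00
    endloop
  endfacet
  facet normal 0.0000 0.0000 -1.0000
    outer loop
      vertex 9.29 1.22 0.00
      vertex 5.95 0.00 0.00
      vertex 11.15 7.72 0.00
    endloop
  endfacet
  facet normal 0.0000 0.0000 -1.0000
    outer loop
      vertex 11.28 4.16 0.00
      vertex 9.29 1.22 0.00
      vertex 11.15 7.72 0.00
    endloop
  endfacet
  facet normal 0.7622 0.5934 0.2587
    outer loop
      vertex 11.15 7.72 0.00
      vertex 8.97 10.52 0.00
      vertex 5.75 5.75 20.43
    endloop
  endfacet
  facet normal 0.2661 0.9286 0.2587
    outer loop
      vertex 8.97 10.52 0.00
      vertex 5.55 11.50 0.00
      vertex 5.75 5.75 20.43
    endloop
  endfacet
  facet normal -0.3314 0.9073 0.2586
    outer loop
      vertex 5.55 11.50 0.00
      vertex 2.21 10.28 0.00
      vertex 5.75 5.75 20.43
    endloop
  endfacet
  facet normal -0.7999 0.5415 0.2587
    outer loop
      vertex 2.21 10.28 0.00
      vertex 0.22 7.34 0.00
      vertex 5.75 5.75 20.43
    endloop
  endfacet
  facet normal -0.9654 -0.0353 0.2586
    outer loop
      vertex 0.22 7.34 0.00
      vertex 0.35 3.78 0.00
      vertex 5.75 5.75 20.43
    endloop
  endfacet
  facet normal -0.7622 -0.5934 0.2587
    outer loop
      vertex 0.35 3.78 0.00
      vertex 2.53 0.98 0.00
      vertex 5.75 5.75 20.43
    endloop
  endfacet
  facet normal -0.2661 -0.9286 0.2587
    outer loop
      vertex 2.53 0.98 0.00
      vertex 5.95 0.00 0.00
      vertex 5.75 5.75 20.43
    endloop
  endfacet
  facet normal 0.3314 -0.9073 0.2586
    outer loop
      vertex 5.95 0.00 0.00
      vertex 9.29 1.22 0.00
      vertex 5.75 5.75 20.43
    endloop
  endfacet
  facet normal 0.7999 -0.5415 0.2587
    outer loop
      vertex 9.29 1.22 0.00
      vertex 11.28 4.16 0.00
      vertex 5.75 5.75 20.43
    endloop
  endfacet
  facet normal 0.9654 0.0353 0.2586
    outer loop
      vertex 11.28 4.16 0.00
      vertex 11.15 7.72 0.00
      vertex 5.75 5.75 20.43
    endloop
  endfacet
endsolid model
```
; perimeter-only toolpath
G21 ; units = mm
G90 ; absolute positioning
G28 ; home
; layer 1
G0 Z5.11
G0 X9.80 Y7.23
G1 X8.17 Y9.33
G1 X5.60 Y10.06
G1 X3.09 Y9.15
G1 X1.60 Y6.94
G1 X1.70 Y4.27
G1 X3.33 Y2.17
G1 X5.90 Y1.44
G1 X8.40 Y2.35
G1 X9.90 Y4.56
G1 X9.80 Y7.23
; layer 2
G0 Z10.21
G0 X8.45 Y6.73
G1 X7.36 Y8.13
G1 X5.65 Y8.62
G1 X3.98 Y8.02
G1 X2.98 Y6.54
G1 X3.05 Y4.76
G1 X4.14 Y3.37
G1 X5.85 Y2.88
G1 X7.52 Y3.48
G1 X8.52 Y4.96
G1 X8.45 Y6.73
; layer 3
G0 Z15.32
G0 X7.10 Y6.24
G1 X6.55 Y6.94
G1 X5.70 Y7.19
G1 X4.87 Y6.88
G1 X4.37 Y6.15
G1 X4.40 Y5.26
G1 X4.95 Y4.56
G1 X5.80 Y4.31
G1 X6.63 Y4.62
G1 X7.13 Y5.35
G1 X7.10 Y6.24
M2 ; end

The solid is a regular 10-sided pyramid, base circumscribed radius ≈ 5.75 mm, apex at z ≈ 20.4 mm. Slicing at Δz = 5.11 mm — 4 equal slices spanning the solid's height, so layer i sits at z = i·h/4 — gives 3 non-empty perimeters. Each is a 10-segment closed polygon; G0 lifts to the layer z and rapids to the start vertex, then G1 traces the edges. The cross-section shrinks linearly with z (the slice at the apex is degenerate and omitted).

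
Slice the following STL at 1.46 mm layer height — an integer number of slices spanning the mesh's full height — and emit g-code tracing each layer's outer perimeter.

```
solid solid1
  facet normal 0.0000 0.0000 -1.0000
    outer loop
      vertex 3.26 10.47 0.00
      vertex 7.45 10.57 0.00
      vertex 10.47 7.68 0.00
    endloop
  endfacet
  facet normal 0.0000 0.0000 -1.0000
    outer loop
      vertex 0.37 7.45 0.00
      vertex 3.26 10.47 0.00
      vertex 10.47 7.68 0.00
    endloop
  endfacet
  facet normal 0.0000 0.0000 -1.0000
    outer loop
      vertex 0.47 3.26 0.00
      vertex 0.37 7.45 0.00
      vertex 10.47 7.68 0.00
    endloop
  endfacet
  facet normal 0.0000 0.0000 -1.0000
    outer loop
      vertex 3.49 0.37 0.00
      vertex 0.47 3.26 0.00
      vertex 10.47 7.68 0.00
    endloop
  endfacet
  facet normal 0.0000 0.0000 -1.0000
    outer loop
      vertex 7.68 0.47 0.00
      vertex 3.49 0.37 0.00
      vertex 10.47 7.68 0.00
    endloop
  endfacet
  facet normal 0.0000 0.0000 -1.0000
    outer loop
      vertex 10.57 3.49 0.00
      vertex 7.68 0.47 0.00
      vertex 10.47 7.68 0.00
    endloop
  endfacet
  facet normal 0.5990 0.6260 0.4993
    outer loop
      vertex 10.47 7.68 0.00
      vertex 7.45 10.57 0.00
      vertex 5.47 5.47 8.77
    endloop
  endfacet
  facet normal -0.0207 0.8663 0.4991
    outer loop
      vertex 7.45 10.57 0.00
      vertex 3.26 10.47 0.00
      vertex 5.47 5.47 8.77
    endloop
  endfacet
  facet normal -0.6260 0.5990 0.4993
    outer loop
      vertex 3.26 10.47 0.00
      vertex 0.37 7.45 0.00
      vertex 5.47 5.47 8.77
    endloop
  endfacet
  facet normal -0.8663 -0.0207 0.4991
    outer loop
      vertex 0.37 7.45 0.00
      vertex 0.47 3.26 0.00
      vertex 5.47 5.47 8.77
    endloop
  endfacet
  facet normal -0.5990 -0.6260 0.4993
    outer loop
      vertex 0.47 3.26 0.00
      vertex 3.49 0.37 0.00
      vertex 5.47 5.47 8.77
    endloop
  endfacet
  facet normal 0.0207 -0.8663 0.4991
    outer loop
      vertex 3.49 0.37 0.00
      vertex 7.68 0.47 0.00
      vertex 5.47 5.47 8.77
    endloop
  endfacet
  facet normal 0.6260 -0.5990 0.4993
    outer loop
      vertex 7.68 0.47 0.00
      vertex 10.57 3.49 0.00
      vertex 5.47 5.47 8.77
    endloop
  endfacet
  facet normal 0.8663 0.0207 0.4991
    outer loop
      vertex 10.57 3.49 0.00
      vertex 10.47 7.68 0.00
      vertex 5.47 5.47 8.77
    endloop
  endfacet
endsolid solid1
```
; perimeter-only toolpath
G21 ; units = mm
G90 ; absolute positioning
G28 ; home
; layer 1
G0 Z1.46
G0 X9.64 Y7.31
G1 X7.12 Y9.72
G1 X3.63 Y9.64
G1 X1.22 Y7.12
G1 X1.30 Y3.63
G1 X3.82 Y1.22
G1 X7.31 Y1.30
G1 X9.72 Y3.82
G1 X9.64 Y7.31
; layer 2
G0 Z2.92
G0 X8.80 Y6.94
G1 X6.79 Y8.87
G1 X4.00 Y8.80
G1 X2.07 Y6.79
G1 X2.14 Y4.00
G1 X4.15 Y2.07
G1 X6.94 Y2.14
G1 X8.87 Y4.15
G1 X8.80 Y6.94
; layer 3
G0 Z4.38
G0 X7.97 Y6.57
G1 X6.46 Y8.02
G1 X4.37 Y7.97
G1 X2.92 Y6.46
G1 X2.97 Y4.37
G1 X4.48 Y2.92
G1 X6.57 Y2.97
G1 X8.02 Y4.48
G1 X7.97 Y6.57
; layer 4
G0 Z5.85
G0 X7.14 Y6.21
G1 X6.13 Y7.17
G1 X4.73 Y7.14
G1 X3.77 Y6.13
G1 X3.80 Y4.73
G1 X4.81 Y3.77
G1 X6.21 Y3.80
G1 X7.17 Y4.81
G1 X7.14 Y6.21
; layer 5
G0 Z7.31
G0 X6.30 Y5.84
G1 X5.80 Y6.32
G1 X5.10 Y6.30
G1 X4.62 Y5.80
G1 X4.64 Y5.10
G1 X5.14 Y4.62
G1 X5.84 Y4.64
G1 X6.32 Y5.14
G1 X6.30 Y5.84
M2 ; end

The solid is a regular 8-sided pyramid, base circumscribed radius ≈ 5.47 mm, apex at z ≈ 8.77 mm. Slicing at Δz = 1.46 mm — 6 equal slices spanning the solid's height, so layer i sits at z = i·h/6 — gives 5 non-empty perimeters. Each is a 8-segment closed polygon; G0 lifts to the layer z and rapids to the start vertex, then G1 traces the edges. The cross-section shrinks linearly with z (the slice at the apex is degenerate and omitted).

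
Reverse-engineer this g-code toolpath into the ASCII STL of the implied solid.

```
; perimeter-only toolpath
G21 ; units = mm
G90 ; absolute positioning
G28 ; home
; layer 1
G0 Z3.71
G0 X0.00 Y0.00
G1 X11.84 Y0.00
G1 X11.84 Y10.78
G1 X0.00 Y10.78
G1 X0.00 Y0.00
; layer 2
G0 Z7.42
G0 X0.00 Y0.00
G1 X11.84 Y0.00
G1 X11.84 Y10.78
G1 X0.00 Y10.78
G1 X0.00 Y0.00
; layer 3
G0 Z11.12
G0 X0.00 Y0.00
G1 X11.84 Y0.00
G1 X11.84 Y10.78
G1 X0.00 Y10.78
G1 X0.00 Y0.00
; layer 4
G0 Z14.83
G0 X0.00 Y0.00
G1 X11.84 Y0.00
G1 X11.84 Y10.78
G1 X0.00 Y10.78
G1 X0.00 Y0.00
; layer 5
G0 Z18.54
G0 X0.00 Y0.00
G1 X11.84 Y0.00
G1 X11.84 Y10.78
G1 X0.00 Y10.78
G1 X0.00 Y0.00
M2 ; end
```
solid part
  facet normal 0.0000 0.0000 -1.0000
    outer loop
      vertex 11.84 10.78 0.00
      vertex 11.84 0.00 0.00
      vertex 0.00 0.00 0.00
    endloop
  endfacet
  facet normal 0.0000 0.0000 -1.0000
    outer loop
      vertex 0.00 10.78 0.00
      vertex 11.84 10.78 0.00
      vertex 0.00 0.00 0.00
    endloop
  endfacet
  facet normal 0.0000 0.0000 1.0000
    outer loop
      vertex 0.00 0.00 18.54
      vertex 11.84 0.00 18.54
      vertex 11.84 10.78 18.54
    endloop
  endfacet
  facet normal 0.0000 0.0000 1.0000
    outer loop
      vertex 0.00 0.00 18.54
      vertex 11.84 10.78 18.54
      vertex 0.00 10.78 18.54
    endloop
  endfacet
  facet normal 0.0000 -1.0000 0.0000
    outer loop
      vertex 0.00 0.00 0.00
      vertex 11.84 0.00 0.00
      vertex 11.84 0.00 18.54
    endloop
  endfacet
  facet normal 0.0000 -1.0000 0.0000
    outer loop
      vertex 0.00 0.00 0.00
      vertex 11.84 0.00 18.54
      vertex 0.00 0.00 18.54
    endloop
  endfacet
  facet normal 0.0000 1.0000 0.0000
    outer loop
      vertex 11.84 10.78 18.54
      vertex 11.84 10.78 0.00
      vertex 0.00 10.78 0.00
    endloop
  endfacet
  facet normal 0.0000 1.0000 0.0000
    outer loop
      vertex 0.00 10.78 18.54
      vertex 11.84 10.78 18.54
      vertex 0.00 10.78 0.00
    endloop
  endfacet
  facet normal -1.0000 0.0000 0.0000
    outer loop
      vertex 0.00 10.78 18.54
      vertex 0.00 10.78 0.00
      vertex 0.00 0.00 0.00
    endloop
  endfacet
  facet normal -1.0000 0.0000 0.0000
    outer loop
      vertex 0.00 0.00 18.54
      vertex 0.00 10.78 18.54
      vertex 0.00 0.00 0.00
    endloop
  endfacet
  facet normal 1.0000 0.0000 0.0000
    outer loop
      vertex 11.84 0.00 0.00
      vertex 11.84 10.78 0.00
      vertex 11.84 10.78 18.54
    endloop
  endfacet
  facet normal 1.0000 0.0000 0.0000
    outer loop
      vertex 11.84 0.00 0.00
      vertex 11.84 10.78 18.54
      vertex 11.84 0.00 18.54
    endloop
  endfacet
endsolid part

The G0 Z moves step by Δz≈3.71 mm. Every layer's G1 loop is the same polygon, so the solid is a straight extrusion of it from z=0 to z≈18.5. Closing with flat bottom and top caps and triangulating gives 12 facets — a rectangular box, roughly 11.8 × 10.8 mm footprint and 18.5 mm tall.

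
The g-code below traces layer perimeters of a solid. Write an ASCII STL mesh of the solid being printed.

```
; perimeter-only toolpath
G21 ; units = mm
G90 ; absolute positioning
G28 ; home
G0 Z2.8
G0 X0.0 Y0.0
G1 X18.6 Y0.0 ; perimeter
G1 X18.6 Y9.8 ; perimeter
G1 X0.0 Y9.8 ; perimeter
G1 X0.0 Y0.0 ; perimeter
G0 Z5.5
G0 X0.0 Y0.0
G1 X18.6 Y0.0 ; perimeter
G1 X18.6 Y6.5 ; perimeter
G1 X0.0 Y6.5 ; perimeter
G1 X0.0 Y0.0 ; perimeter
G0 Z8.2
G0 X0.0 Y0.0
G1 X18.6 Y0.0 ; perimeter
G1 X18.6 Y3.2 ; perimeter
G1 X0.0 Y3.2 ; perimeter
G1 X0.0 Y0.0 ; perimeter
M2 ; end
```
solid part
  facet normal 0.0000 0.0000 -1.0000
    outer loop
      vertex 18.6 13.0 0.0
      vertex 18.6 0.0 0.0
      vertex 0.0 0.0 0.0
    endloop
  endfacet
  facet normal 0.0000 0.0000 -1.0000
    outer loop
      vertex 0.0 13.0 0.0
      vertex 18.6 13.0 0.0
      vertex 0.0 0.0 0.0
    endloop
  endfacet
  facet normal 0.0000 -1.0000 0.0000
    outer loop
      vertex 0.0 0.0 0.0
      vertex 18.6 0.0 0.0
      vertex 18.6 0.0 11.0
    endloop
  endfacet
  facet normal 0.0000 -1.0000 0.0000
    outer loop
      vertex 0.0 0.0 0.0
      vertex 18.6 0.0 11.0
      vertex 0.0 0.0 11.0
    endloop
  endfacet
  facet normal 0.0000 0.6459 0.7634
    outer loop
      vertex 0.0 0.0 11.0
      vertex 18.6 0.0 11.0
      vertex 18.6 13.0 0.0
    endloop
  endfacet
  facet normal 0.0000 0.6459 0.7634
    outer loop
      vertex 0.0 0.0 11.0
      vertex 18.6 13.0 0.0
      vertex 0.0 13.0 0.0
    endloop
  endfacet
  facet normal -1.0000 0.0000 0.0000
    outer loop
      vertex 0.0 0.0 11.0
      vertex 0.0 13.0 0.0
      vertex 0.0 0.0 0.0
    endloop
  endfacet
  facet normal 1.0000 0.0000 0.0000
    outer loop
      vertex 18.6 0.0 0.0
      vertex 18.6 13.0 0.0
      vertex 18.6 0.0 11.0
    endloop
  endfacet
endsolid part

The G0 Z moves step by Δz≈2.8 mm. The G1 loops shrink linearly with z, so the solid tapers from its base footprint up to z≈11. Closing with a flat bottom cap and the tapered top and triangulating gives 8 facets — a wedge (ramp): 18.6 × 13 mm base, rising to 11 mm along the y=0 edge and sloping linearly to z=0 at y=13.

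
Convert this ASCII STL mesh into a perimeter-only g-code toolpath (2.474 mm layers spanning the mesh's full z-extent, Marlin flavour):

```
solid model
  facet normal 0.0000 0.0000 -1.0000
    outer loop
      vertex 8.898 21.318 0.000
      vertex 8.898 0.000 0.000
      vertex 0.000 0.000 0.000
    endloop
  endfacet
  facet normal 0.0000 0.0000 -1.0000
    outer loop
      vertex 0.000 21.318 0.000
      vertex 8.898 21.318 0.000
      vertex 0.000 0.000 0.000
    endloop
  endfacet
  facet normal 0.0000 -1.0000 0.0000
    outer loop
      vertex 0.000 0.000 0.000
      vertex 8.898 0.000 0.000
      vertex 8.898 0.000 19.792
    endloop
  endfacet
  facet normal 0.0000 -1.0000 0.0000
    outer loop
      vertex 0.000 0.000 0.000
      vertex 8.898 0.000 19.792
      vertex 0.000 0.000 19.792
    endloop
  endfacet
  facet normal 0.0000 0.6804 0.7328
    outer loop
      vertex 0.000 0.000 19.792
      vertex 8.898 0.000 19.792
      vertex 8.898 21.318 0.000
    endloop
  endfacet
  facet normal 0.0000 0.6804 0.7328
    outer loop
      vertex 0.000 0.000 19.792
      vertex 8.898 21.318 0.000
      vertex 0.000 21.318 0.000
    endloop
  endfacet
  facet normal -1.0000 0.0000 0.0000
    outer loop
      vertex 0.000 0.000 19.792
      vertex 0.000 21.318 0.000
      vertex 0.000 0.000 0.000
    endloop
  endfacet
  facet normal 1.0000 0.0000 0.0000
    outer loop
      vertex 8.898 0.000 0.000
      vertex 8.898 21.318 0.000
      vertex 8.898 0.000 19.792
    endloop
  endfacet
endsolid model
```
; perimeter-only toolpath
G21 ; units = mm
G90 ; absolute positioning
G28 ; home
; layer 1
G0 Z2.474
G0 X0.000 Y0.000
G1 X8.898 Y0.000
G1 X8.898 Y18.653
G1 X0.000 Y18.653
G1 X0.000 Y0.000
; layer 2
G0 Z4.948
G0 X0.000 Y0.000
G1 X8.898 Y0.000
G1 X8.898 Y15.989
G1 X0.000 Y15.989
G1 X0.000 Y0.000
; layer 3
G0 Z7.422
G0 X0.000 Y0.000
G1 X8.898 Y0.000
G1 X8.898 Y13.324
G1 X0.000 Y13.324
G1 X0.000 Y0.000
; layer 4
G0 Z9.896
G0 X0.000 Y0.000
G1 X8.898 Y0.000
G1 X8.898 Y10.659
G1 X0.000 Y10.659
G1 X0.000 Y0.000
; layer 5
G0 Z12.370
G0 X0.000 Y0.000
G1 X8.898 Y0.000
G1 X8.898 Y7.994
G1 X0.000 Y7.994
G1 X0.000 Y0.000
; layer 6
G0 Z14.844
G0 X0.000 Y0.000
G1 X8.898 Y0.000
G1 X8.898 Y5.330
G1 X0.000 Y5.330
G1 X0.000 Y0.000
; layer 7
G0 Z17.318
G0 X0.000 Y0.000
G1 X8.898 Y0.000
G1 X8.898 Y2.665
G1 X0.000 Y2.665
G1 X0.000 Y0.000
M2 ; end

The solid is a wedge (ramp): 8.9 × 21.3 mm base, rising to 19.8 mm along the y=0 edge and sloping linearly to z=0 at y=21.3. Slicing at Δz = 2.474 mm — 8 equal slices spanning the solid's height, so layer i sits at z = i·h/8 — gives 7 non-empty perimeters. Each is a 4-segment closed polygon; G0 lifts to the layer z and rapids to the start vertex, then G1 traces the edges. The cross-section shrinks linearly with z (the slice at the apex is degenerate and omitted).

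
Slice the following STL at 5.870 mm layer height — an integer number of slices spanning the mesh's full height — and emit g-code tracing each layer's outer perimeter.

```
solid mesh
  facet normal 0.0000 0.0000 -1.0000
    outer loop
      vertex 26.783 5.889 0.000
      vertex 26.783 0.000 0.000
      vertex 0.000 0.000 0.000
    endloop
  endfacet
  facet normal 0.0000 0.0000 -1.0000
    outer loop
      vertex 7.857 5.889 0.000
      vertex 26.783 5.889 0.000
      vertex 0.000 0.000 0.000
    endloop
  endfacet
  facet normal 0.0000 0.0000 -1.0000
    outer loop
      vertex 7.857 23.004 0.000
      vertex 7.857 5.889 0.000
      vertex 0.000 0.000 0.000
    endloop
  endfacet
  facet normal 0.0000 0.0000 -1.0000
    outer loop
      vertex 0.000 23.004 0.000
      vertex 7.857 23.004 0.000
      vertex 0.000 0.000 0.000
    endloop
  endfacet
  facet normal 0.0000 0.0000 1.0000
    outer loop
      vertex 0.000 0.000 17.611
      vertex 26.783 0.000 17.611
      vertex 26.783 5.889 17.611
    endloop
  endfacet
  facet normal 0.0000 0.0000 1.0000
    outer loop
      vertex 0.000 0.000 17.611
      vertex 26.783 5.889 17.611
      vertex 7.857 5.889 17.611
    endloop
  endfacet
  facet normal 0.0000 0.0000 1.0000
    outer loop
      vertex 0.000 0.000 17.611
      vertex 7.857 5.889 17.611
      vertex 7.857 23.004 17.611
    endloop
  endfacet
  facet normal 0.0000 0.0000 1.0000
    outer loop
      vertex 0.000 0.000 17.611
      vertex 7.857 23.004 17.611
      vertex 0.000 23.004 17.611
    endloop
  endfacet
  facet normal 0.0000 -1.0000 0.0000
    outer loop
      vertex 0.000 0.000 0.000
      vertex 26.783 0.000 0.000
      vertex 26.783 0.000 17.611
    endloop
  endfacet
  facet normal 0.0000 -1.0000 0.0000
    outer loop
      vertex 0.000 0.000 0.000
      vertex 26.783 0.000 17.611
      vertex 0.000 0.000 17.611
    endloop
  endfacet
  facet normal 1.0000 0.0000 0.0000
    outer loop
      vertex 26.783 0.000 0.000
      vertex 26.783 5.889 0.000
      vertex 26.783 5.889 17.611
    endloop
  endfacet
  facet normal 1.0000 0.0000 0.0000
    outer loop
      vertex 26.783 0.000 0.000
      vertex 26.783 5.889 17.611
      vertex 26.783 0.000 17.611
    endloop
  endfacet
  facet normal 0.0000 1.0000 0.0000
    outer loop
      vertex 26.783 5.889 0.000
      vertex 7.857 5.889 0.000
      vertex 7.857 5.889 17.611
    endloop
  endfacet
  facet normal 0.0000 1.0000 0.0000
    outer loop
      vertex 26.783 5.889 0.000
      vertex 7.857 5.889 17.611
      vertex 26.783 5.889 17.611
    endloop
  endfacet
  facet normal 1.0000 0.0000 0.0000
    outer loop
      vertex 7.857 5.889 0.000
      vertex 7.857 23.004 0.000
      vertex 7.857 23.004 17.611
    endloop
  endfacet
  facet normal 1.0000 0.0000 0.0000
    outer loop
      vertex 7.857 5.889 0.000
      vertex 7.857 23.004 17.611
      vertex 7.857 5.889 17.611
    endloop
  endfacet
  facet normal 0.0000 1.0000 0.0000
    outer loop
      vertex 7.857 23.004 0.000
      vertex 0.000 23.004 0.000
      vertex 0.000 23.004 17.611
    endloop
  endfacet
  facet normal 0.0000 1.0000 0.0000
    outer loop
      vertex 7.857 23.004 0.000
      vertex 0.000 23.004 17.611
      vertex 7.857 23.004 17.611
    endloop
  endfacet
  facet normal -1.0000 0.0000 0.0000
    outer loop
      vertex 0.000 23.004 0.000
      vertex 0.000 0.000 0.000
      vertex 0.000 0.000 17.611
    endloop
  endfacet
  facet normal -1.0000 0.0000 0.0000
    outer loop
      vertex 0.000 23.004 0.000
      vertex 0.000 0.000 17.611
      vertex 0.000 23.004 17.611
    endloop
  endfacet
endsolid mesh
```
; perimeter-only toolpath
G21 ; units = mm
G90 ; absolute positioning
G28 ; home
; layer 1
G0 Z5.870
G0 X0.000 Y0.000
G1 X26.783 Y0.000
G1 X26.783 Y5.889
G1 X7.857 Y5.889
G1 X7.857 Y23.004
G1 X0.000 Y23.004
G1 X0.000 Y0.000
; layer 2
G0 Z11.741
G0 X0.000 Y0.000
G1 X26.783 Y0.000
G1 X26.783 Y5.889
G1 X7.857 Y5.889
G1 X7.857 Y23.004
G1 X0.000 Y23.004
G1 X0.000 Y0.000
; layer 3
G0 Z17.611
G0 X0.000 Y0.000
G1 X26.783 Y0.000
G1 X26.783 Y5.889
G1 X7.857 Y5.889
G1 X7.857 Y23.004
G1 X0.000 Y23.004
G1 X0.000 Y0.000
M2 ; end

The solid is an L-shaped prism: outer 26.8 × 23 mm, arm thicknesses ≈ 5.89 mm (horizontal) and 7.86 mm (vertical), extruded 17.6 mm in z. Slicing at Δz = 5.870 mm — 3 equal slices spanning the solid's height, so layer i sits at z = i·h/3 — gives 3 non-empty perimeters. Each is a 6-segment closed polygon; G0 lifts to the layer z and rapids to the start vertex, then G1 traces the edges.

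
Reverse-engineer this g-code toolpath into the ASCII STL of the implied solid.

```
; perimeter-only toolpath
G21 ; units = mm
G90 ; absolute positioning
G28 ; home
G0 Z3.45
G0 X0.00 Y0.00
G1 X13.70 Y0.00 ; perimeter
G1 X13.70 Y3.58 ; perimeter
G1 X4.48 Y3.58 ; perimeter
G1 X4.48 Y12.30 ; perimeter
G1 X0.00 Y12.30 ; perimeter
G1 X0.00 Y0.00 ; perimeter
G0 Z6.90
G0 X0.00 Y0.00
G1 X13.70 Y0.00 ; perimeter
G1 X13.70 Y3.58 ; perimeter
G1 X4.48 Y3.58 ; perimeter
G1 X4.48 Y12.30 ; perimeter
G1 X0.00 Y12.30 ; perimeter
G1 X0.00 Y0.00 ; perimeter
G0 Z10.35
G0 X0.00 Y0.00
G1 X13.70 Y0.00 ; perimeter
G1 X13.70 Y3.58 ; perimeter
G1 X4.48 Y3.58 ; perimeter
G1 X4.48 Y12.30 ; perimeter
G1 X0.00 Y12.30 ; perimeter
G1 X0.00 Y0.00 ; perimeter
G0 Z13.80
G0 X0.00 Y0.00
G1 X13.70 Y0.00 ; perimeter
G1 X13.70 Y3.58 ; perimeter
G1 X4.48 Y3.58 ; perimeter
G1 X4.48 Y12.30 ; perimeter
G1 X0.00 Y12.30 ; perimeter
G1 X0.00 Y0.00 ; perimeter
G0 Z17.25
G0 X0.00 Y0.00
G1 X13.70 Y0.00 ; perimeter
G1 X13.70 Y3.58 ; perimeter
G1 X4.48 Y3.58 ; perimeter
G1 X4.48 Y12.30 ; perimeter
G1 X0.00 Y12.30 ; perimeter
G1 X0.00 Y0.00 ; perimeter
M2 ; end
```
solid part
  facet normal 0.0000 0.0000 -1.0000
    outer loop
      vertex 13.70 3.58 0.00
      vertex 13.70 0.00 0.00
      vertex 0.00 0.00 0.00
    endloop
  endfacet
  facet normal 0.0000 0.0000 -1.0000
    outer loop
      vertex 4.48 3.58 0.00
      vertex 13.70 3.58 0.00
      vertex 0.00 0.00 0.00
    endloop
  endfacet
  facet normal 0.0000 0.0000 -1.0000
    outer loop
      vertex 4.48 12.30 0.00
      vertex 4.48 3.58 0.00
      vertex 0.00 0.00 0.00
    endloop
  endfacet
  facet normal 0.0000 0.0000 -1.0000
    outer loop
      vertex 0.00 12.30 0.00
      vertex 4.48 12.30 0.00
      vertex 0.00 0.00 0.00
    endloop
  endfacet
  facet normal 0.0000 0.0000 1.0000
    outer loop
      vertex 0.00 0.00 17.25
      vertex 13.70 0.00 17.25
      vertex 13.70 3.58 17.25
    endloop
  endfacet
  facet normal 0.0000 0.0000 1.0000
    outer loop
      vertex 0.00 0.00 17.25
      vertex 13.70 3.58 17.25
      vertex 4.48 3.58 17.25
    endloop
  endfacet
  facet normal 0.0000 0.0000 1.0000
    outer loop
      vertex 0.00 0.00 17.25
      vertex 4.48 3.58 17.25
      vertex 4.48 12.30 17.25
    endloop
  endfacet
  facet normal 0.0000 0.0000 1.0000
    outer loop
      vertex 0.00 0.00 17.25
      vertex 4.48 12.30 17.25
      vertex 0.00 12.30 17.25
    endloop
  endfacet
  facet normal 0.0000 -1.0000 0.0000
    outer loop
      vertex 0.00 0.00 0.00
      vertex 13.70 0.00 0.00
      vertex 13.70 0.00 17.25
    endloop
  endfacet
  facet normal 0.0000 -1.0000 0.0000
    outer loop
      vertex 0.00 0.00 0.00
      vertex 13.70 0.00 17.25
      vertex 0.00 0.00 17.25
    endloop
  endfacet
  facet normal 1.0000 0.0000 0.0000
    outer loop
      vertex 13.70 0.00 0.00
      vertex 13.70 3.58 0.00
      vertex 13.70 3.58 17.25
    endloop
  endfacet
  facet normal 1.0000 0.0000 0.0000
    outer loop
      vertex 13.70 0.00 0.00
      vertex 13.70 3.58 17.25
      vertex 13.70 0.00 17.25
    endloop
  endfacet
  facet normal 0.0000 1.0000 0.0000
    outer loop
      vertex 13.70 3.58 0.00
      vertex 4.48 3.58 0.00
      vertex 4.48 3.58 17.25
    endloop
  endfacet
  facet normal 0.0000 1.0000 0.0000
    outer loop
      vertex 13.70 3.58 0.00
      vertex 4.48 3.58 17.25
      vertex 13.70 3.58 17.25
    endloop
  endfacet
  facet normal 1.0000 0.0000 0.0000
    outer loop
      vertex 4.48 3.58 0.00
      vertex 4.48 12.30 0.00
      vertex 4.48 12.30 17.25
    endloop
  endfacet
  facet normal 1.0000 0.0000 0.0000
    outer loop
      vertex 4.48 3.58 0.00
      vertex 4.48 12.30 17.25
      vertex 4.48 3.58 17.25
    endloop
  endfacet
  facet normal 0.0000 1.0000 0.0000
    outer loop
      vertex 4.48 12.30 0.00
      vertex 0.00 12.30 0.00
      vertex 0.00 12.30 17.25
    endloop
  endfacet
  facet normal 0.0000 1.0000 0.0000
    outer loop
      vertex 4.48 12.30 0.00
      vertex 0.00 12.30 17.25
      vertex 4.48 12.30 17.25
    endloop
  endfacet
  facet normal -1.0000 0.0000 0.0000
    outer loop
      vertex 0.00 12.30 0.00
      vertex 0.00 0.00 0.00
      vertex 0.00 0.00 17.25
    endloop
  endfacet
  facet normal -1.0000 0.0000 0.0000
    outer loop
      vertex 0.00 12.30 0.00
      vertex 0.00 0.00 17.25
      vertex 0.00 12.30 17.25
    endloop
  endfacet
endsolid part

The G0 Z moves step by Δz≈3.45 mm. Every layer's G1 loop is the same polygon, so the solid is a straight extrusion of it from z=0 to z≈17.2. Closing with flat bottom and top caps and triangulating gives 20 facets — an L-shaped prism: outer 13.7 × 12.3 mm, arm thicknesses ≈ 3.58 mm (horizontal) and 4.48 mm (vertical), extruded 17.2 mm in z.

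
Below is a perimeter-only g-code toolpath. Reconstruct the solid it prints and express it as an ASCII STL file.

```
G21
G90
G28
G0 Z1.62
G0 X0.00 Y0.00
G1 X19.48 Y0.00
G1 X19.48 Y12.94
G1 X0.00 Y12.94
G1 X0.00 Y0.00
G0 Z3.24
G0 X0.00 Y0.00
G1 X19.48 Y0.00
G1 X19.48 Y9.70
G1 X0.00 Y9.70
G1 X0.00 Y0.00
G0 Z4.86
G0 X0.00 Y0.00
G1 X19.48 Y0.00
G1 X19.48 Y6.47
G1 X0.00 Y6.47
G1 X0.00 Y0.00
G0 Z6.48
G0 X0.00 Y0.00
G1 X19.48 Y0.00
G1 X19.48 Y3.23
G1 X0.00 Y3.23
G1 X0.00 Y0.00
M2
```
solid part
  facet normal 0.0000 0.0000 -1.0000
    outer loop
      vertex 19.48 16.17 0.00
      vertex 19.48 0.00 0.00
      vertex 0.00 0.00 0.00
    endloop
  endfacet
  facet normal 0.0000 0.0000 -1.0000
    outer loop
      vertex 0.00 16.17 0.00
      vertex 19.48 16.17 0.00
      vertex 0.00 0.00 0.00
    endloop
  endfacet
  facet normal 0.0000 -1.0000 0.0000
    outer loop
      vertex 0.00 0.00 0.00
      vertex 19.48 0.00 0.00
      vertex 19.48 0.00 8.10
    endloop
  endfacet
  facet normal 0.0000 -1.0000 0.0000
    outer loop
      vertex 0.00 0.00 0.00
      vertex 19.48 0.00 8.10
      vertex 0.00 0.00 8.10
    endloop
  endfacet
  facet normal 0.0000 0.4479 0.8941
    outer loop
      vertex 0.00 0.00 8.10
      vertex 19.48 0.00 8.10
      vertex 19.48 16.17 0.00
    endloop
  endfacet
  facet normal 0.0000 0.4479 0.8941
    outer loop
      vertex 0.00 0.00 8.10
      vertex 19.48 16.17 0.00
      vertex 0.00 16.17 0.00
    endloop
  endfacet
  facet normal -1.0000 0.0000 0.0000
    outer loop
      vertex 0.00 0.00 8.10
      vertex 0.00 16.17 0.00
      vertex 0.00 0.00 0.00
    endloop
  endfacet
  facet normal 1.0000 0.0000 0.0000
    outer loop
      vertex 19.48 0.00 0.00
      vertex 19.48 16.17 0.00
      vertex 19.48 0.00 8.10
    endloop
  endfacet
endsolid part

The G0 Z moves step by Δz≈1.62 mm. The G1 loops shrink linearly with z, so the solid tapers from its base footprint up to z≈8.1. Closing with a flat bottom cap and the tapered top and triangulating gives 8 facets — a wedge (ramp): 19.5 × 16.2 mm base, rising to 8.1 mm along the y=0 edge and sloping linearly to z=0 at y=16.2.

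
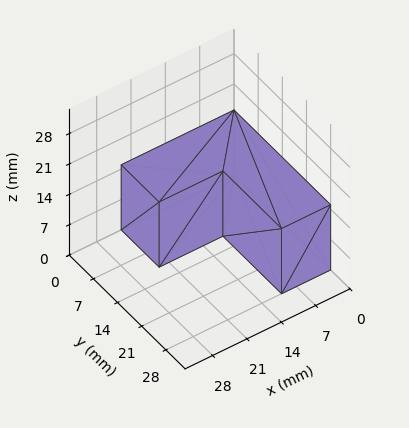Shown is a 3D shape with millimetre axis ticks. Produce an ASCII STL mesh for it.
Reading the render: the shape is an L-shaped prism: outer 23 × 28 mm, arm thicknesses ≈ 11 mm (horizontal) and 10 mm (vertical), extruded 15 mm in z (dimensions read to the nearest mm from the axis ticks). For the STL, each face is triangulated and given an outward normal.

solid part
  facet normal 0.0000 0.0000 -1.0000
    outer loop
      vertex 23.0 11.0 0.0
      vertex 23.0 0.0 0.0
      vertex 0.0 0.0 0.0
    endloop
  endfacet
  facet normal 0.0000 0.0000 -1.0000
    outer loop
      vertex 10.0 11.0 0.0
      vertex 23.0 11.0 0.0
      vertex 0.0 0.0 0.0
    endloop
  endfacet
  facet normal 0.0000 0.0000 -1.0000
    outer loop
      vertex 10.0 28.0 0.0
      vertex 10.0 11.0 0.0
      vertex 0.0 0.0 0.0
    endloop
  endfacet
  facet normal 0.0000 0.0000 -1.0000
    outer loop
      vertex 0.0 28.0 0.0
      vertex 10.0 28.0 0.0
      vertex 0.0 0.0 0.0
    endloop
  endfacet
  facet normal 0.0000 0.0000 1.0000
    outer loop
      vertex 0.0 0.0 15.0
      vertex 23.0 0.0 15.0
      vertex 23.0 11.0 15.0
    endloop
  endfacet
  facet normal 0.0000 0.0000 1.0000
    outer loop
      vertex 0.0 0.0 15.0
      vertex 23.0 11.0 15.0
      vertex 10.0 11.0 15.0
    endloop
  endfacet
  facet normal 0.0000 0.0000 1.0000
    outer loop
      vertex 0.0 0.0 15.0
      vertex 10.0 11.0 15.0
      vertex 10.0 28.0 15.0
    endloop
  endfacet
  facet normal 0.0000 0.0000 1.0000
    outer loop
      vertex 0.0 0.0 15.0
      vertex 10.0 28.0 15.0
      vertex 0.0 28.0 15.0
    endloop
  endfacet
  facet normal 0.0000 -1.0000 0.0000
    outer loop
      vertex 0.0 0.0 0.0
      vertex 23.0 0.0 0.0
      vertex 23.0 0.0 15.0
    endloop
  endfacet
  facet normal 0.0000 -1.0000 0.0000
    outer loop
      vertex 0.0 0.0 0.0
      vertex 23.0 0.0 15.0
      vertex 0.0 0.0 15.0
    endloop
  endfacet
  facet normal 1.0000 0.0000 0.0000
    outer loop
      vertex 23.0 0.0 0.0
      vertex 23.0 11.0 0.0
      vertex 23.0 11.0 15.0
    endloop
  endfacet
  facet normal 1.0000 0.0000 0.0000
    outer loop
      vertex 23.0 0.0 0.0
      vertex 23.0 11.0 15.0
      vertex 23.0 0.0 15.0
    endloop
  endfacet
  facet normal 0.0000 1.0000 0.0000
    outer loop
      vertex 23.0 11.0 0.0
      vertex 10.0 11.0 0.0
      vertex 10.0 11.0 15.0
    endloop
  endfacet
  facet normal 0.0000 1.0000 0.0000
    outer loop
      vertex 23.0 11.0 0.0
      vertex 10.0 11.0 15.0
      vertex 23.0 11.0 15.0
    endloop
  endfacet
  facet normal 1.0000 0.0000 0.0000
    outer loop
      vertex 10.0 11.0 0.0
      vertex 10.0 28.0 0.0
      vertex 10.0 28.0 15.0
    endloop
  endfacet
  facet normal 1.0000 0.0000 0.0000
    outer loop
      vertex 10.0 11.0 0.0
      vertex 10.0 28.0 15.0
      vertex 10.0 11.0 15.0
    endloop
  endfacet
  facet normal 0.0000 1.0000 0.0000
    outer loop
      vertex 10.0 28.0 0.0
      vertex 0.0 28.0 0.0
      vertex 0.0 28.0 15.0
    endloop
  endfacet
  facet normal 0.0000 1.0000 0.0000
    outer loop
      vertex 10.0 28.0 0.0
      vertex 0.0 28.0 15.0
      vertex 10.0 28.0 15.0
    endloop
  endfacet
  facet normal -1.0000 0.0000 0.0000
    outer loop
      vertex 0.0 28.0 0.0
      vertex 0.0 0.0 0.0
      vertex 0.0 0.0 15.0
    endloop
  endfacet
  facet normal -1.0000 0.0000 0.0000
    outer loop
      vertex 0.0 28.0 0.0
      vertex 0.0 0.0 15.0
      vertex 0.0 28.0 15.0
    endloop
  endfacet
endsolid part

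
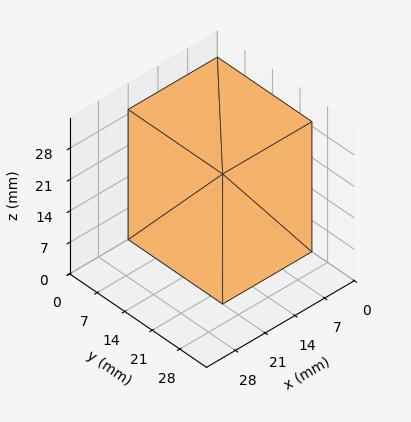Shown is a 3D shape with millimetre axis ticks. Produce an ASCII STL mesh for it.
Reading the render: the shape is a rectangular box, roughly 21 × 24 mm footprint and 29 mm tall (dimensions read to the nearest mm from the axis ticks). For the STL, each face is triangulated and given an outward normal.

solid part
  facet normal 0.0000 0.0000 -1.0000
    outer loop
      vertex 21.00 24.00 0.00
      vertex 21.00 0.00 0.00
      vertex 0.00 0.00 0.00
    endloop
  endfacet
  facet normal 0.0000 0.0000 -1.0000
    outer loop
      vertex 0.00 24.00 0.00
      vertex 21.00 24.00 0.00
      vertex 0.00 0.00 0.00
    endloop
  endfacet
  facet normal 0.0000 0.0000 1.0000
    outer loop
      vertex 0.00 0.00 29.00
      vertex 21.00 0.00 29.00
      vertex 21.00 24.00 29.00
    endloop
  endfacet
  facet normal 0.0000 0.0000 1.0000
    outer loop
      vertex 0.00 0.00 29.00
      vertex 21.00 24.00 29.00
      vertex 0.00 24.00 29.00
    endloop
  endfacet
  facet normal 0.0000 -1.0000 0.0000
    outer loop
      vertex 0.00 0.00 0.00
      vertex 21.00 0.00 0.00
      vertex 21.00 0.00 29.00
    endloop
  endfacet
  facet normal 0.0000 -1.0000 0.0000
    outer loop
      vertex 0.00 0.00 0.00
      vertex 21.00 0.00 29.00
      vertex 0.00 0.00 29.00
    endloop
  endfacet
  facet normal 0.0000 1.0000 0.0000
    outer loop
      vertex 21.00 24.00 29.00
      vertex 21.00 24.00 0.00
      vertex 0.00 24.00 0.00
    endloop
  endfacet
  facet normal 0.0000 1.0000 0.0000
    outer loop
      vertex 0.00 24.00 29.00
      vertex 21.00 24.00 29.00
      vertex 0.00 24.00 0.00
    endloop
  endfacet
  facet normal -1.0000 0.0000 0.0000
    outer loop
      vertex 0.00 24.00 29.00
      vertex 0.00 24.00 0.00
      vertex 0.00 0.00 0.00
    endloop
  endfacet
  facet normal -1.0000 0.0000 0.0000
    outer loop
      vertex 0.00 0.00 29.00
      vertex 0.00 24.00 29.00
      vertex 0.00 0.00 0.00
    endloop
  endfacet
  facet normal 1.0000 0.0000 0.0000
    outer loop
      vertex 21.00 0.00 0.00
      vertex 21.00 24.00 0.00
      vertex 21.00 24.00 29.00
    endloop
  endfacet
  facet normal 1.0000 0.0000 0.0000
    outer loop
      vertex 21.00 0.00 0.00
      vertex 21.00 24.00 29.00
      vertex 21.00 0.00 29.00
    endloop
  endfacet
endsolid part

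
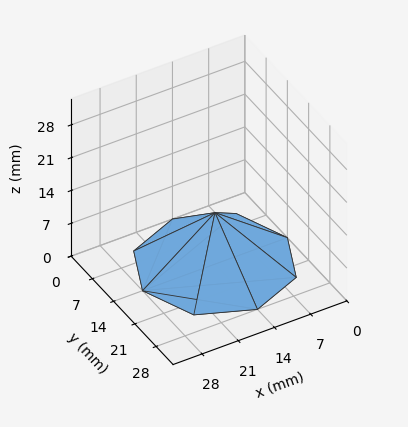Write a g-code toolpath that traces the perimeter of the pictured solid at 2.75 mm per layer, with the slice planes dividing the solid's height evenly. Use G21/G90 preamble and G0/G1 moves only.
Reading the render: the shape is a regular 8-sided pyramid, base circumscribed radius ≈ 14 mm, apex at z ≈ 11 mm (dimensions read to the nearest mm from the axis ticks). For the g-code, the solid's height is divided into equal slices at the stated Δz and each level perimeter traced with G1 moves after a G0 lift.

; perimeter-only toolpath
G21 ; units = mm
G90 ; absolute positioning
G28 ; home
; layer 1
G0 Z2.75
G0 X24.50 Y14.00
G1 X21.42 Y21.42
G1 X14.00 Y24.50
G1 X6.57 Y21.42
G1 X3.50 Y14.00
G1 X6.57 Y6.57
G1 X14.00 Y3.50
G1 X21.42 Y6.57
G1 X24.50 Y14.00
; layer 2
G0 Z5.50
G0 X21.00 Y14.00
G1 X18.95 Y18.95
G1 X14.00 Y21.00
G1 X9.05 Y18.95
G1 X7.00 Y14.00
G1 X9.05 Y9.05
G1 X14.00 Y7.00
G1 X18.95 Y9.05
G1 X21.00 Y14.00
; layer 3
G0 Z8.25
G0 X17.50 Y14.00
G1 X16.48 Y16.48
G1 X14.00 Y17.50
G1 X11.53 Y16.48
G1 X10.50 Y14.00
G1 X11.53 Y11.53
G1 X14.00 Y10.50
G1 X16.48 Y11.53
G1 X17.50 Y14.00
M2 ; end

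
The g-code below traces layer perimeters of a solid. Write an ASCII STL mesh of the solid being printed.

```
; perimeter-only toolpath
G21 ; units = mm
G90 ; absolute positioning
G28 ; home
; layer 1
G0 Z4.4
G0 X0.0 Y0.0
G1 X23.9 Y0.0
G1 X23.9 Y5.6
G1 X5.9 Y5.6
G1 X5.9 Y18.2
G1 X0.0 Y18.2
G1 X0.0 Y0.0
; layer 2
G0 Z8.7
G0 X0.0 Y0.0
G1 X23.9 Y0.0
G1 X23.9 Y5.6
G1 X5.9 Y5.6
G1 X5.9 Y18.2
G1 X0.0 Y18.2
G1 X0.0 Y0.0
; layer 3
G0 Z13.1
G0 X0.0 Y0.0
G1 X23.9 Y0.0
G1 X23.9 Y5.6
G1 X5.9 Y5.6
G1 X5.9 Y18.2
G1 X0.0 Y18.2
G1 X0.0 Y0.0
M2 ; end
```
solid part
  facet normal 0.0000 0.0000 -1.0000
    outer loop
      vertex 23.9 5.6 0.0
      vertex 23.9 0.0 0.0
      vertex 0.0 0.0 0.0
    endloop
  endfacet
  facet normal 0.0000 0.0000 -1.0000
    outer loop
      vertex 5.9 5.6 0.0
      vertex 23.9 5.6 0.0
      vertex 0.0 0.0 0.0
    endloop
  endfacet
  facet normal 0.0000 0.0000 -1.0000
    outer loop
      vertex 5.9 18.2 0.0
      vertex 5.9 5.6 0.0
      vertex 0.0 0.0 0.0
    endloop
  endfacet
  facet normal 0.0000 0.0000 -1.0000
    outer loop
      vertex 0.0 18.2 0.0
      vertex 5.9 18.2 0.0
      vertex 0.0 0.0 0.0
    endloop
  endfacet
  facet normal 0.0000 0.0000 1.0000
    outer loop
      vertex 0.0 0.0 13.1
      vertex 23.9 0.0 13.1
      vertex 23.9 5.6 13.1
    endloop
  endfacet
  facet normal 0.0000 0.0000 1.0000
    outer loop
      vertex 0.0 0.0 13.1
      vertex 23.9 5.6 13.1
      vertex 5.9 5.6 13.1
    endloop
  endfacet
  facet normal 0.0000 0.0000 1.0000
    outer loop
      vertex 0.0 0.0 13.1
      vertex 5.9 5.6 13.1
      vertex 5.9 18.2 13.1
    endloop
  endfacet
  facet normal 0.0000 0.0000 1.0000
    outer loop
      vertex 0.0 0.0 13.1
      vertex 5.9 18.2 13.1
      vertex 0.0 18.2 13.1
    endloop
  endfacet
  facet normal 0.0000 -1.0000 0.0000
    outer loop
      vertex 0.0 0.0 0.0
      vertex 23.9 0.0 0.0
      vertex 23.9 0.0 13.1
    endloop
  endfacet
  facet normal 0.0000 -1.0000 0.0000
    outer loop
      vertex 0.0 0.0 0.0
      vertex 23.9 0.0 13.1
      vertex 0.0 0.0 13.1
    endloop
  endfacet
  facet normal 1.0000 0.0000 0.0000
    outer loop
      vertex 23.9 0.0 0.0
      vertex 23.9 5.6 0.0
      vertex 23.9 5.6 13.1
    endloop
  endfacet
  facet normal 1.0000 0.0000 0.0000
    outer loop
      vertex 23.9 0.0 0.0
      vertex 23.9 5.6 13.1
      vertex 23.9 0.0 13.1
    endloop
  endfacet
  facet normal 0.0000 1.0000 0.0000
    outer loop
      vertex 23.9 5.6 0.0
      vertex 5.9 5.6 0.0
      vertex 5.9 5.6 13.1
    endloop
  endfacet
  facet normal 0.0000 1.0000 0.0000
    outer loop
      vertex 23.9 5.6 0.0
      vertex 5.9 5.6 13.1
      vertex 23.9 5.6 13.1
    endloop
  endfacet
  facet normal 1.0000 0.0000 0.0000
    outer loop
      vertex 5.9 5.6 0.0
      vertex 5.9 18.2 0.0
      vertex 5.9 18.2 13.1
    endloop
  endfacet
  facet normal 1.0000 0.0000 0.0000
    outer loop
      vertex 5.9 5.6 0.0
      vertex 5.9 18.2 13.1
      vertex 5.9 5.6 13.1
    endloop
  endfacet
  facet normal 0.0000 1.0000 0.0000
    outer loop
      vertex 5.9 18.2 0.0
      vertex 0.0 18.2 0.0
      vertex 0.0 18.2 13.1
    endloop
  endfacet
  facet normal 0.0000 1.0000 0.0000
    outer loop
      vertex 5.9 18.2 0.0
      vertex 0.0 18.2 13.1
      vertex 5.9 18.2 13.1
    endloop
  endfacet
  facet normal -1.0000 0.0000 0.0000
    outer loop
      vertex 0.0 18.2 0.0
      vertex 0.0 0.0 0.0
      vertex 0.0 0.0 13.1
    endloop
  endfacet
  facet normal -1.0000 0.0000 0.0000
    outer loop
      vertex 0.0 18.2 0.0
      vertex 0.0 0.0 13.1
      vertex 0.0 18.2 13.1
    endloop
  endfacet
endsolid part

The G0 Z moves step by Δz≈4.4 mm. Every layer's G1 loop is the same polygon, so the solid is a straight extrusion of it from z=0 to z≈13.1. Closing with flat bottom and top caps and triangulating gives 20 facets — an L-shaped prism: outer 23.9 × 18.2 mm, arm thicknesses ≈ 5.6 mm (horizontal) and 5.9 mm (vertical), extruded 13.1 mm in z.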